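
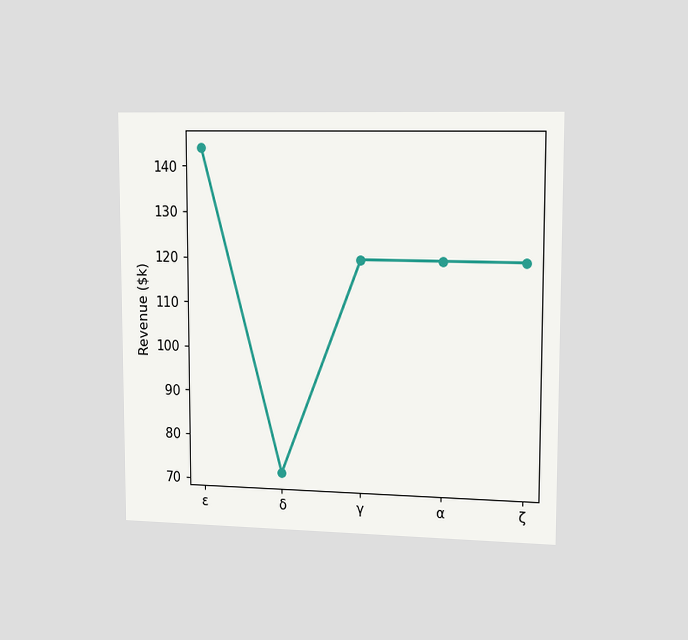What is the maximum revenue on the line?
The chart is viewed slightly from the right. The highest point is at ε, and reading across to the y-axis gives $144k.

$144k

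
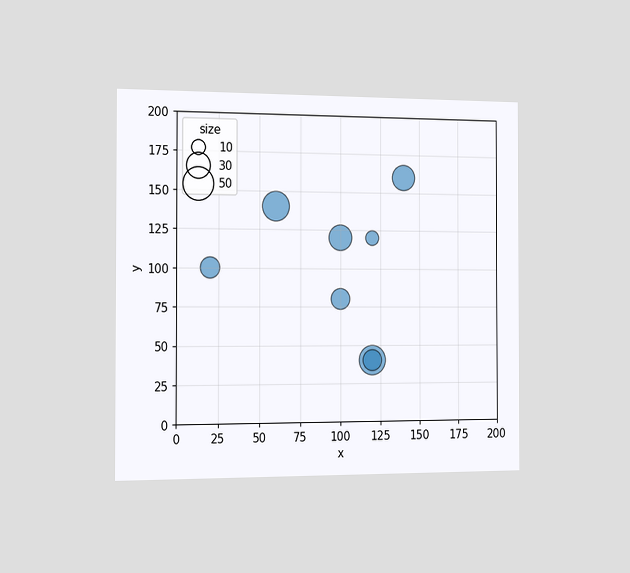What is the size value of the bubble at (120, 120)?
10

The chart is viewed slightly from the left. Matching the bubble at (120, 120) against the size legend gives 10.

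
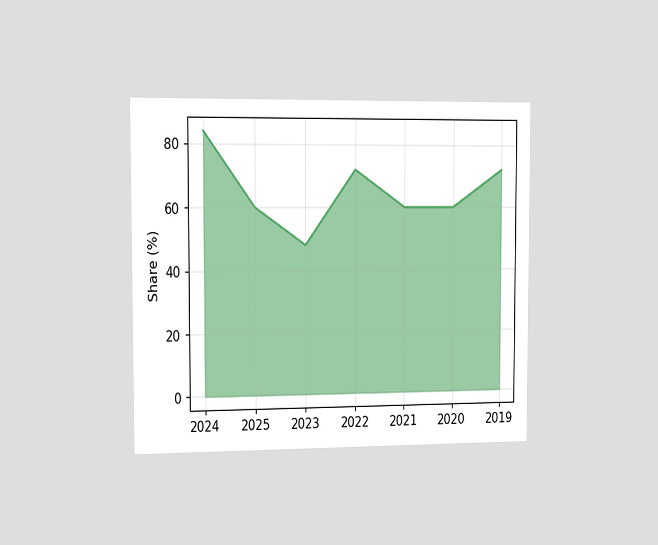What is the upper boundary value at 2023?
The chart is viewed slightly from the left. At 2023 the upper boundary is at 48%.

48%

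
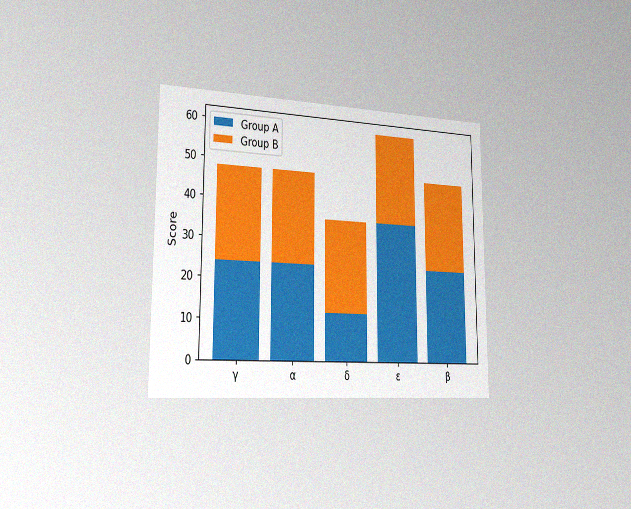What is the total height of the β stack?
48

The chart is viewed slightly from the left, with some photo noise. The β stack's top reaches 48 on the y-axis.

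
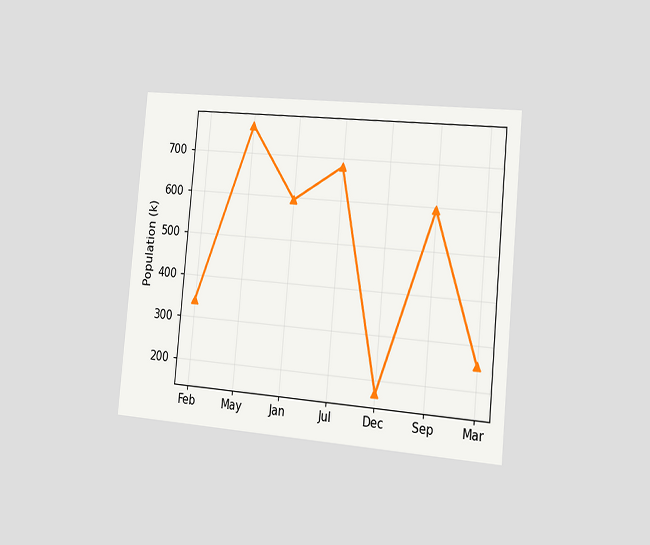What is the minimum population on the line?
The chart is tilted about 5° clockwise and viewed slightly from the right. The lowest point is at Dec, and reading across to the y-axis gives 170k.

170k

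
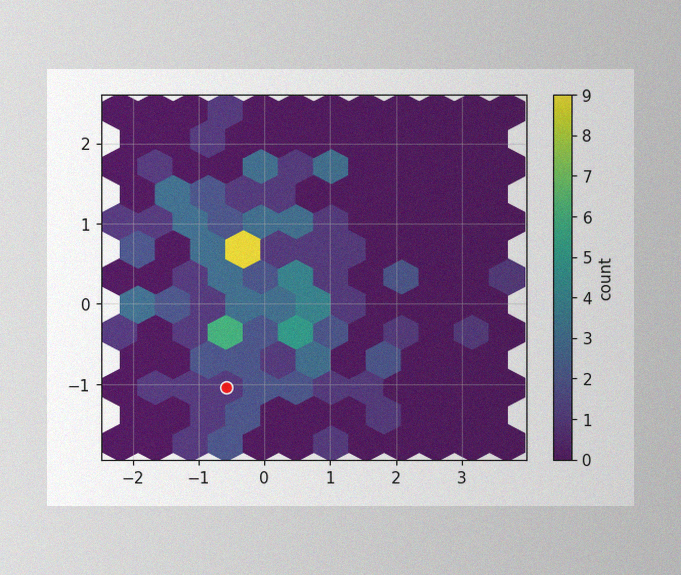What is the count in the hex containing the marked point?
1

The image has some photo noise and uneven lighting. The marked hex reads 1 on the colorbar.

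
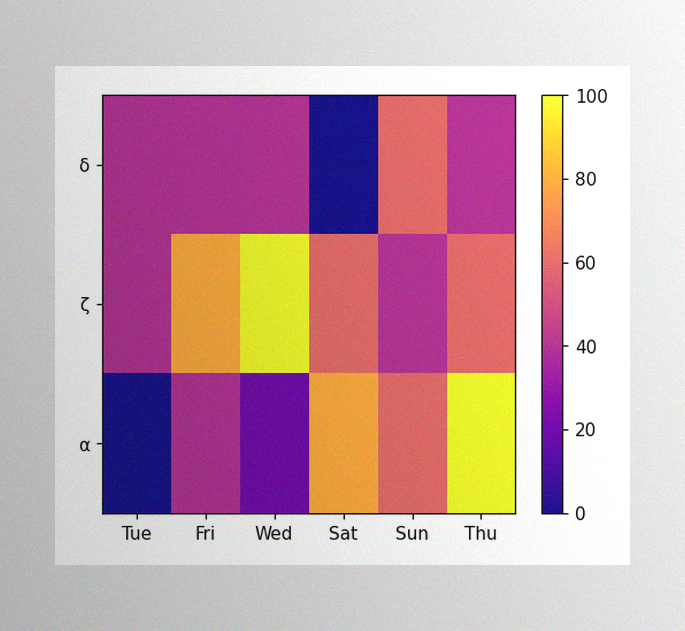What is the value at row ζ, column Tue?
The image has some photo noise and uneven lighting. Matching cell (ζ, Tue) against the colorbar gives 40.

40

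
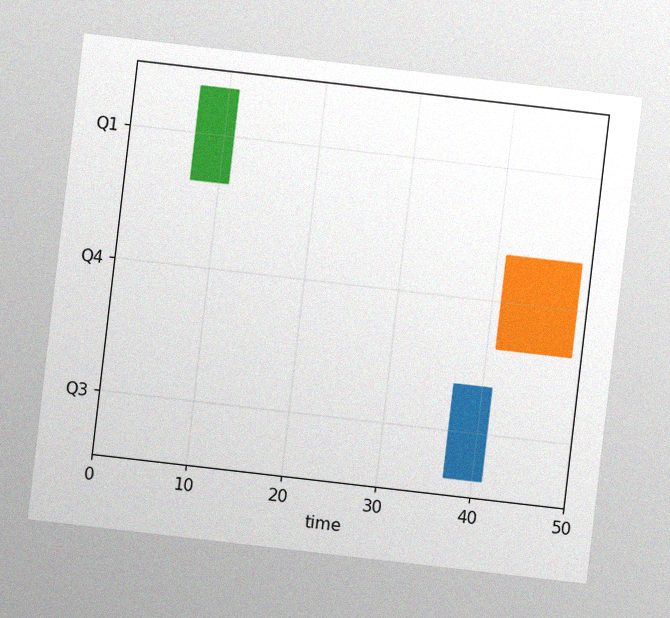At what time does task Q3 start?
The chart is tilted about 7° clockwise, with some photo noise. The Q3 bar begins at t=37.

37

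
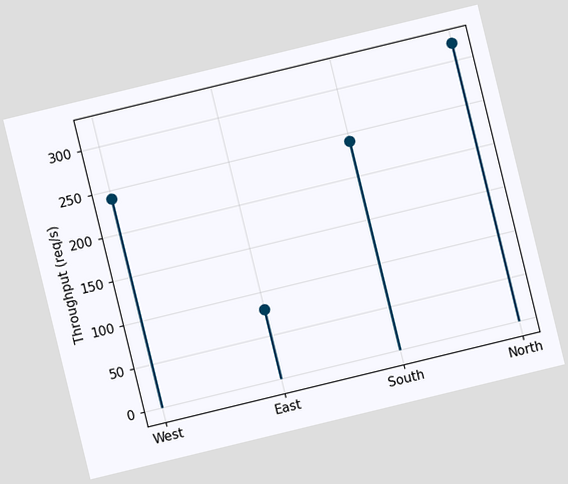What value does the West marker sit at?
240req/s

The chart is tilted about 14° counter-clockwise. The West marker sits at 240req/s.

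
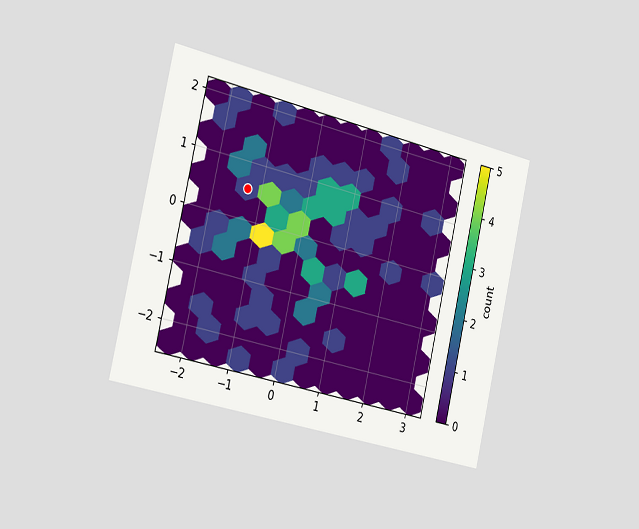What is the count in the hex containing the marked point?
1

The chart is tilted about 13° clockwise and viewed slightly from the left. The marked hex reads 1 on the colorbar.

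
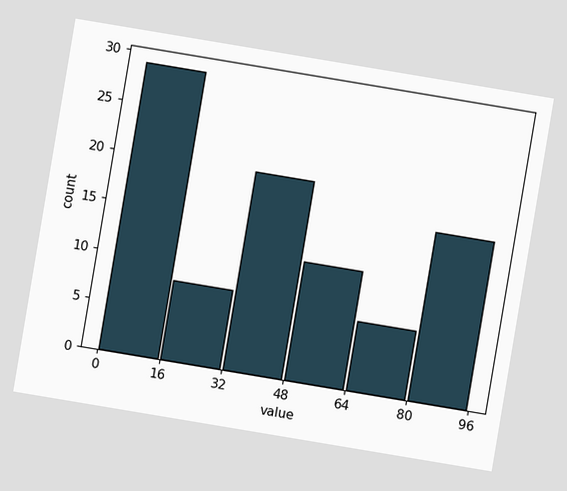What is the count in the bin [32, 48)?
The chart is tilted about 9° clockwise. The [32, 48) bin has height 20.

20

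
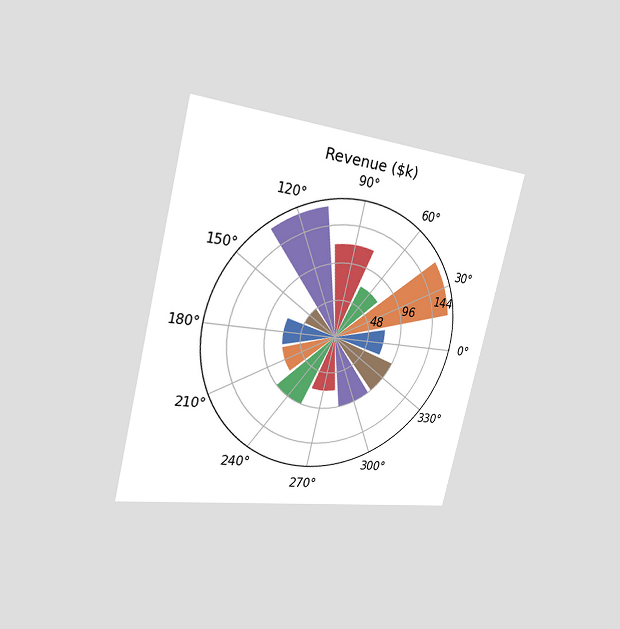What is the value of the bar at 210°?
$72k

The chart is tilted about 13° clockwise and viewed slightly from the left. The bar at 210° reaches $72k on the radial axis.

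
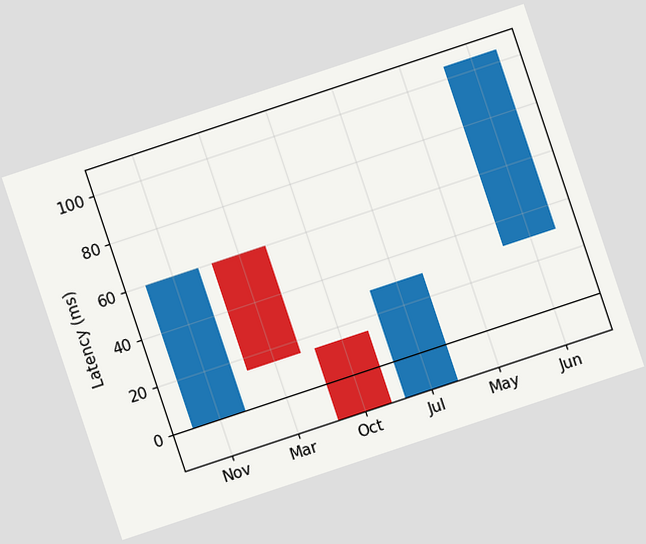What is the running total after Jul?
The chart is tilted about 18° counter-clockwise. After Jul the running total reaches 30ms.

30ms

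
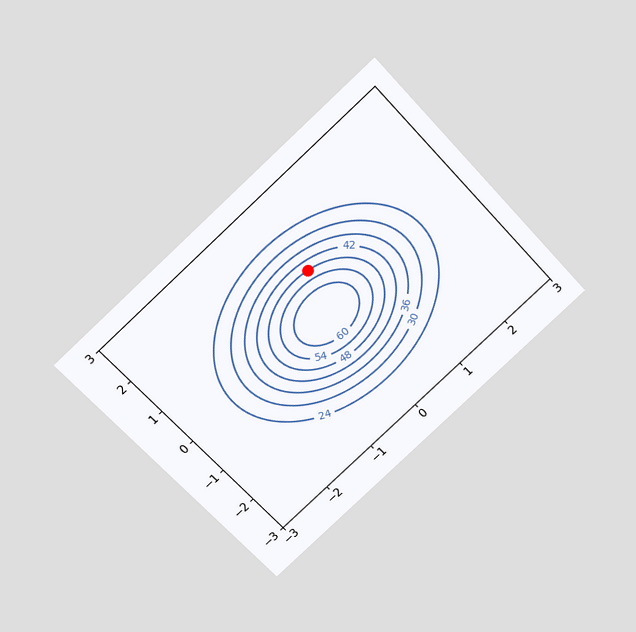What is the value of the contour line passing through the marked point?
48

The chart is tilted about 43° counter-clockwise and viewed slightly from above. The marked point sits on the contour labelled 48.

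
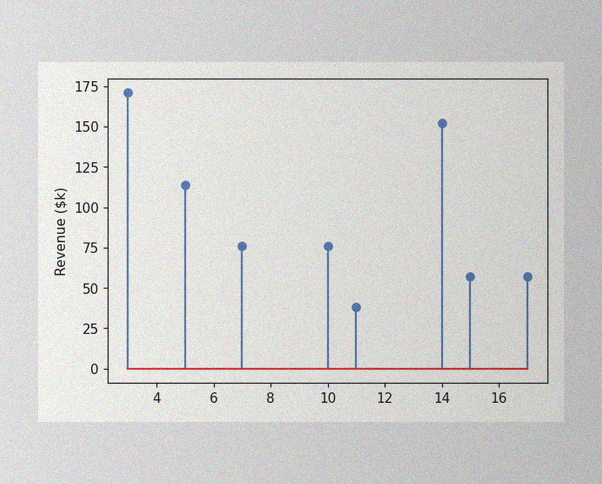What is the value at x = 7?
The image has some photo noise and uneven lighting. The stem at x=7 reaches $76k.

$76k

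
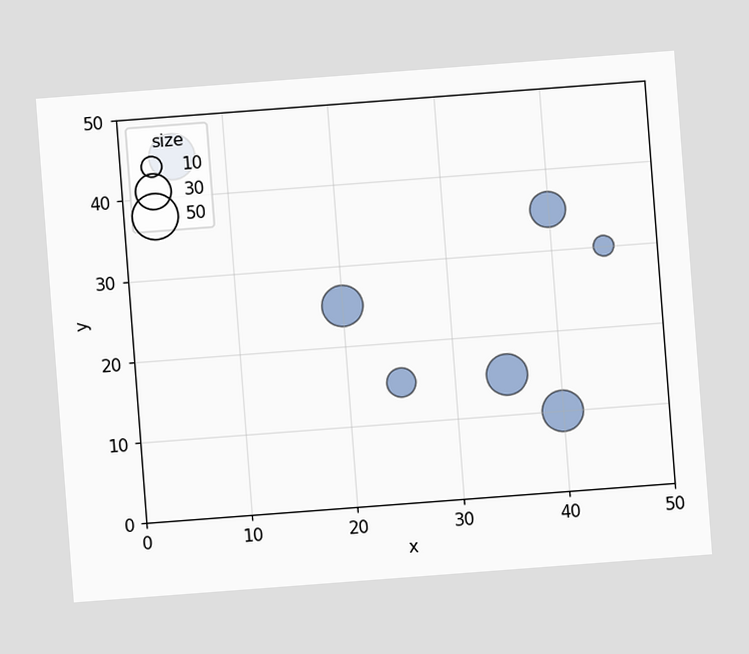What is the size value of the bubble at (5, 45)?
The chart is tilted about 4° counter-clockwise. Matching the bubble at (5, 45) against the size legend gives 50.

50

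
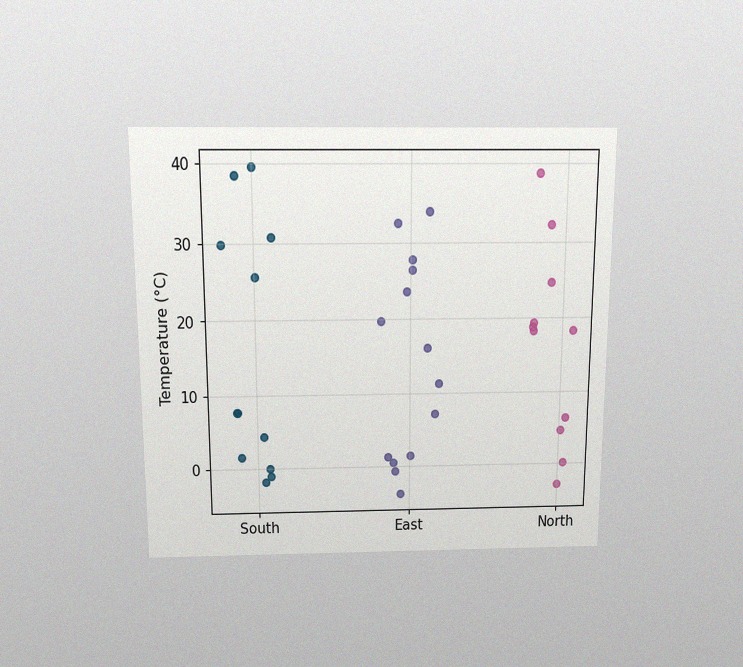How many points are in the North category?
The chart is viewed slightly from above, with some photo noise. Counting the markers in the North column gives 11.

11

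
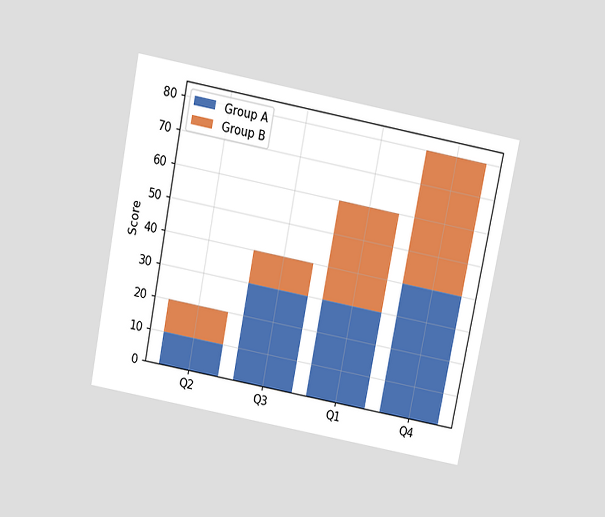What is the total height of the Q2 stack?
20

The chart is tilted about 11° clockwise and viewed slightly from above. The Q2 stack's top reaches 20 on the y-axis.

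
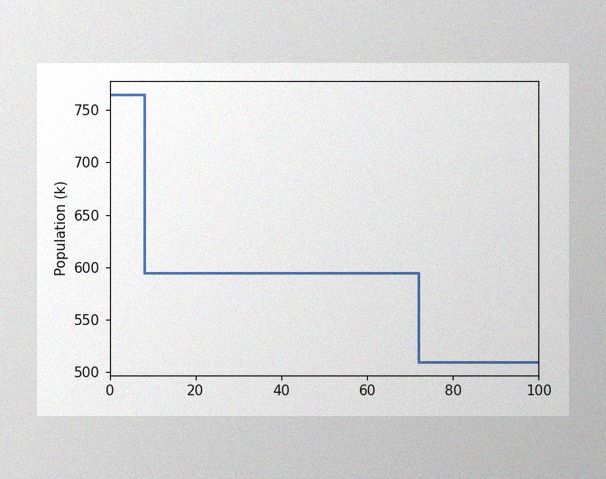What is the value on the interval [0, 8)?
765k

The image has some photo noise and uneven lighting. On [0, 8) the step sits at 765k.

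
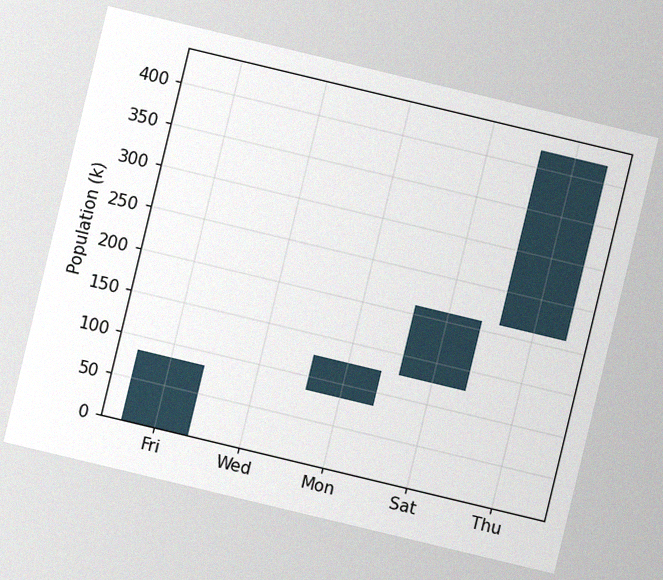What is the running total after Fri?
The chart is tilted about 13° clockwise, with some photo noise. After Fri the running total reaches 84k.

84k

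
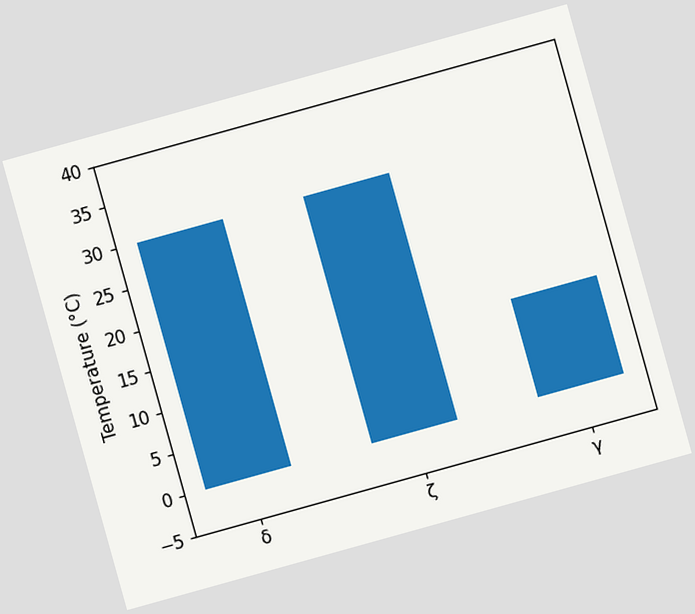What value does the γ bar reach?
The chart is tilted about 16° counter-clockwise. Reading along the chart's y-axis, the γ bar reaches 12°C.

12°C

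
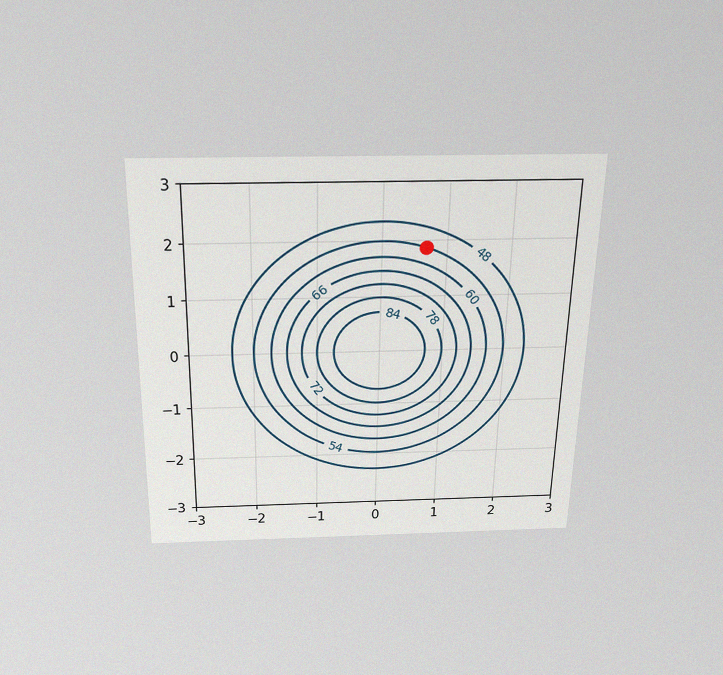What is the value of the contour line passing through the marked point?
54

The chart is viewed slightly from above, with some photo noise. The marked point sits on the contour labelled 54.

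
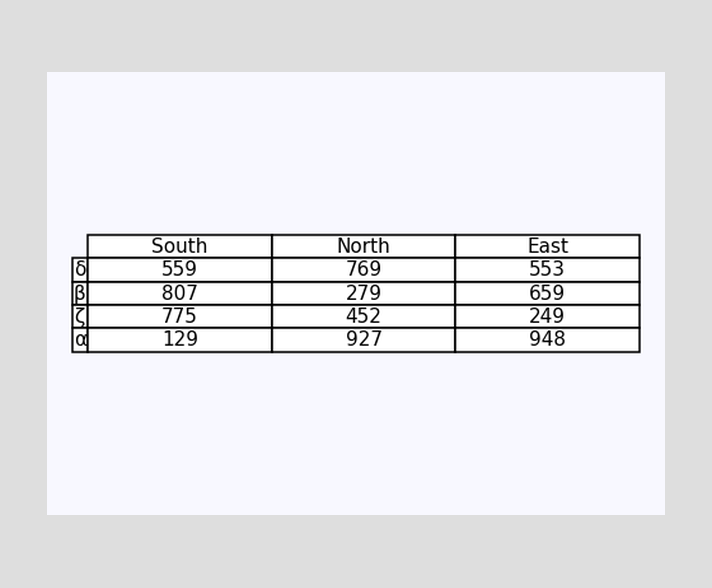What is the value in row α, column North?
The (α, North) cell reads 927.

927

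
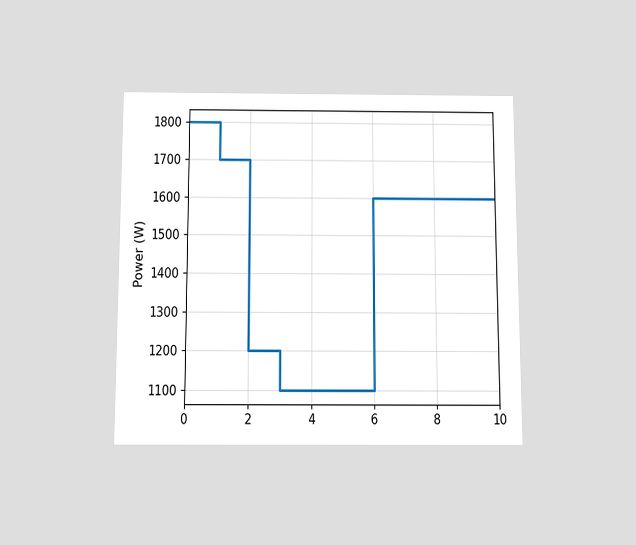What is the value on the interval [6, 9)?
The chart is viewed slightly from below. On [6, 9) the step sits at 1600W.

1600W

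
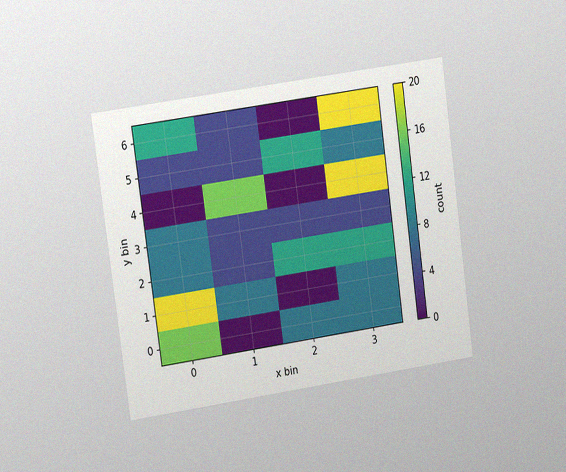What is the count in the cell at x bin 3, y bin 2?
12

The chart is tilted about 8° counter-clockwise and viewed at a slight angle, with some photo noise. Matching the cell (3, 2) against the colorbar gives 12.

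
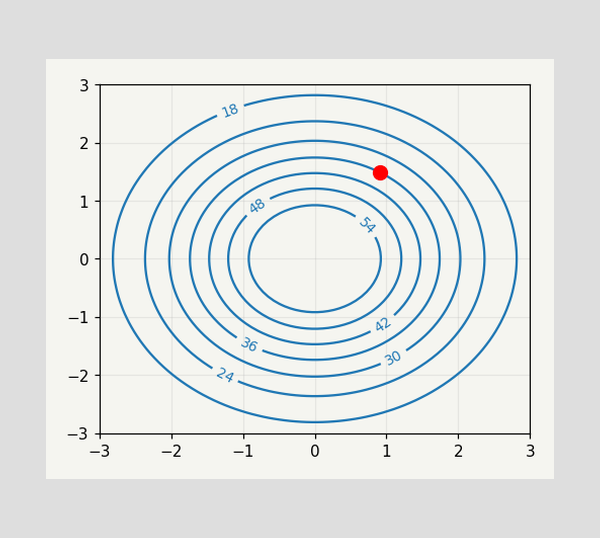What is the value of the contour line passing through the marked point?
36

The marked point sits on the contour labelled 36.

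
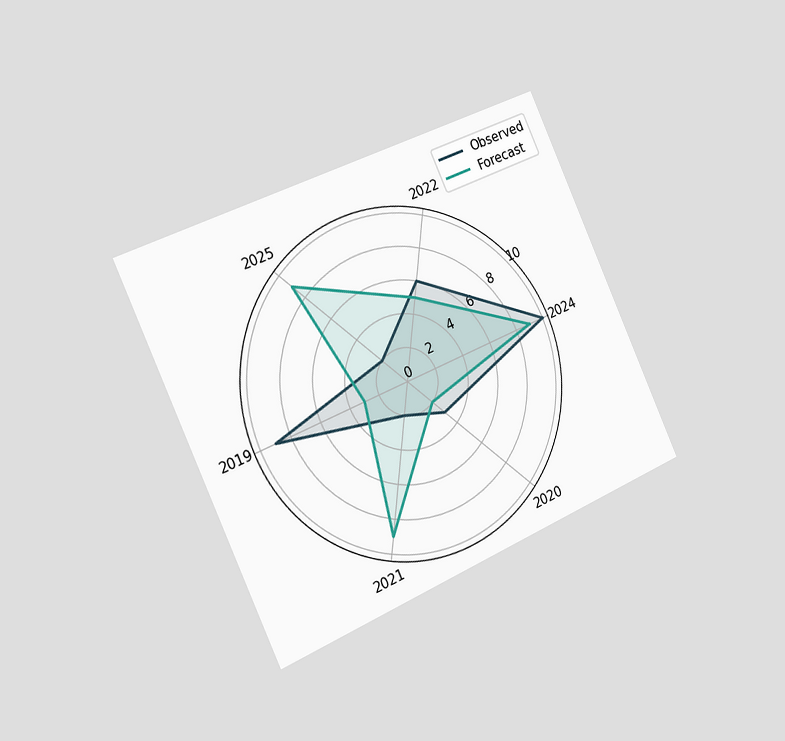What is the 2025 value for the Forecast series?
9

The chart is tilted about 24° counter-clockwise and viewed slightly from the left. On the 2025 axis, Forecast reaches 9.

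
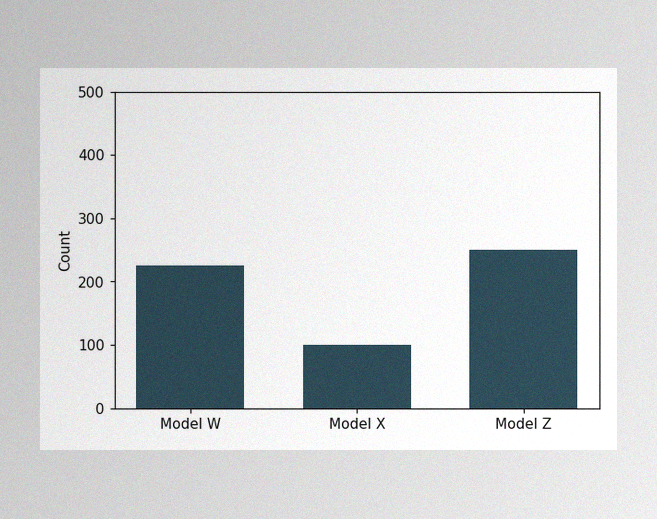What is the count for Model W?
The image has some photo noise and uneven lighting. Reading along the chart's y-axis, the Model W bar reaches 225.

225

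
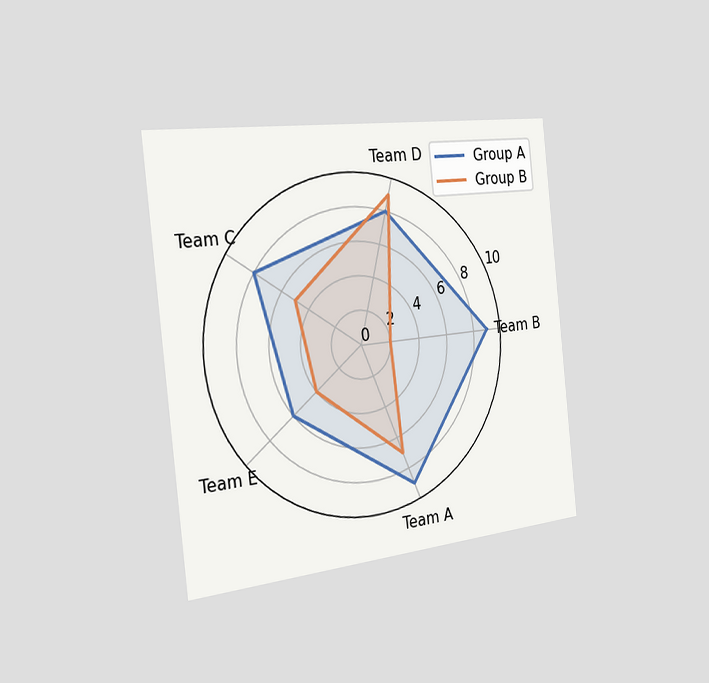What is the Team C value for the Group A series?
The chart is tilted about 6° counter-clockwise and viewed slightly from the left. On the Team C axis, Group A reaches 8.

8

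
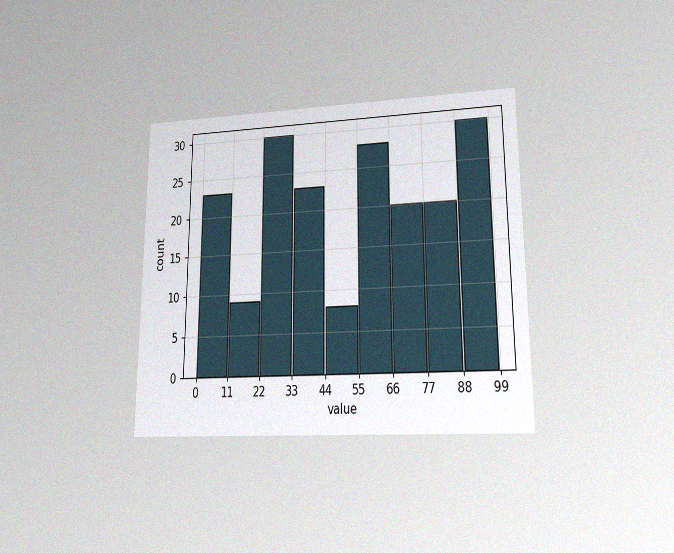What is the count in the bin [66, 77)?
The chart is viewed at a slight angle, with some photo noise. The [66, 77) bin has height 20.

20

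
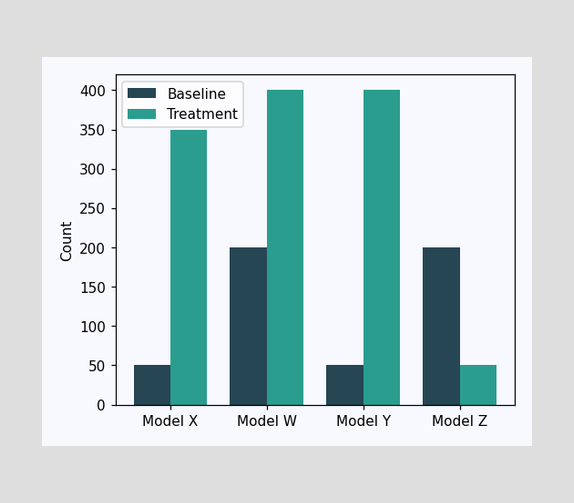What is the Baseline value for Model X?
The Baseline bar at Model X reaches 50 on the y-axis.

50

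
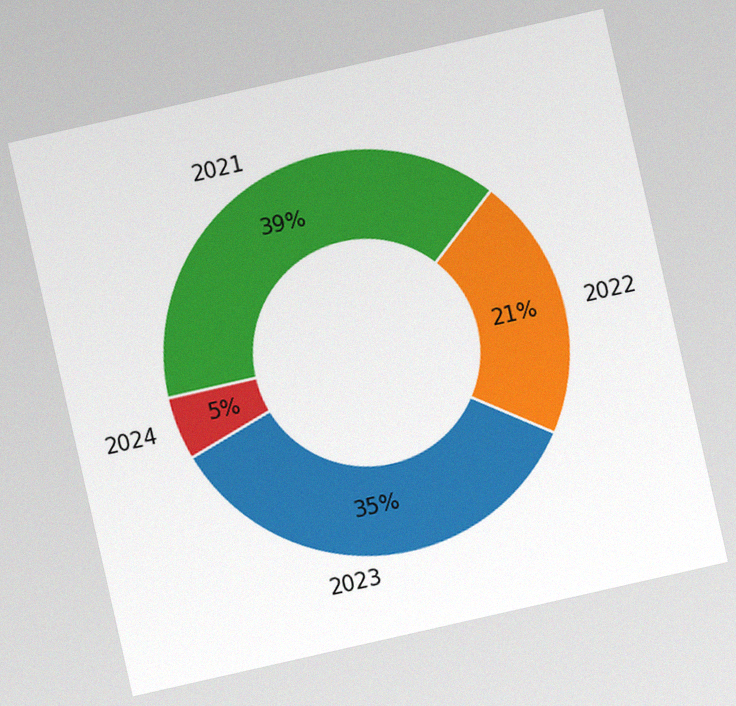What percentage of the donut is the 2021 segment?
The chart is tilted about 13° counter-clockwise, with some photo noise. The 2021 segment takes up 39% of the ring.

39%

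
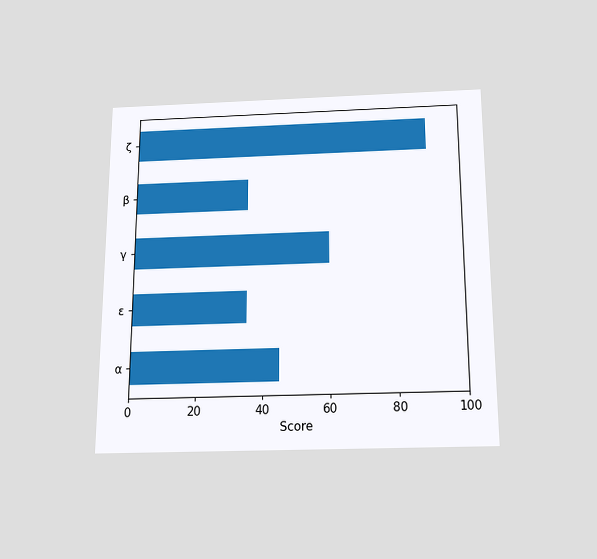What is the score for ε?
35

The chart is viewed slightly from below. Reading along the chart's x-axis, the ε bar reaches 35.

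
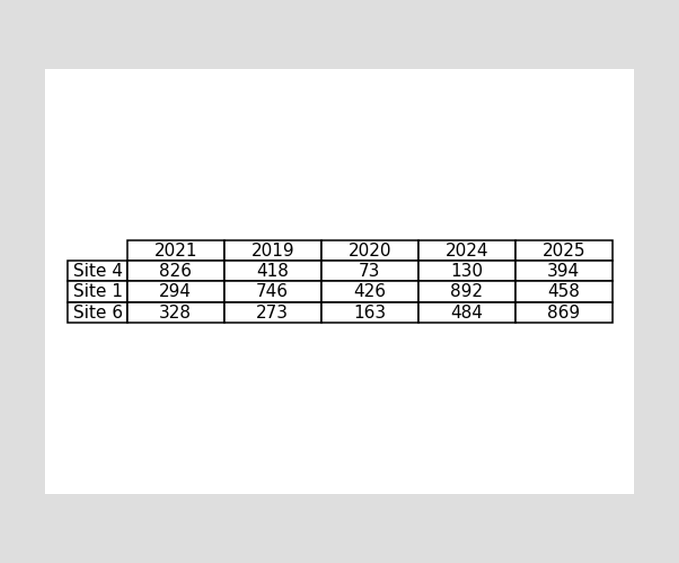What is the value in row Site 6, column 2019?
The (Site 6, 2019) cell reads 273.

273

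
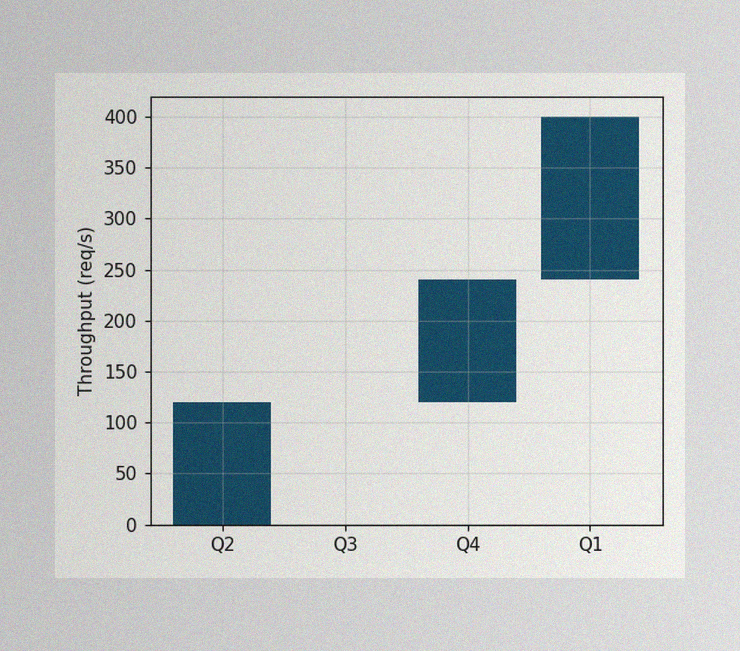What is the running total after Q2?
The image has some photo noise and uneven lighting. After Q2 the running total reaches 120req/s.

120req/s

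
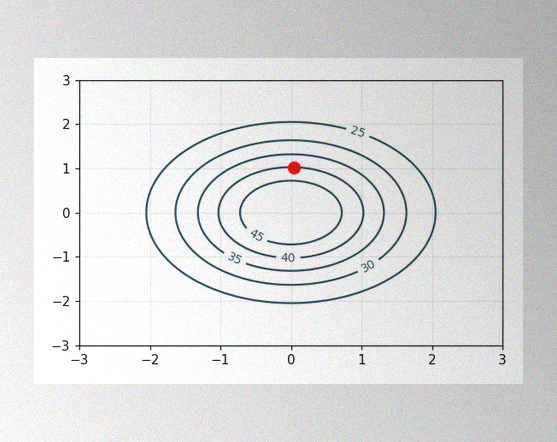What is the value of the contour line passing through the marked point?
40

The image has some photo noise and uneven lighting. The marked point sits on the contour labelled 40.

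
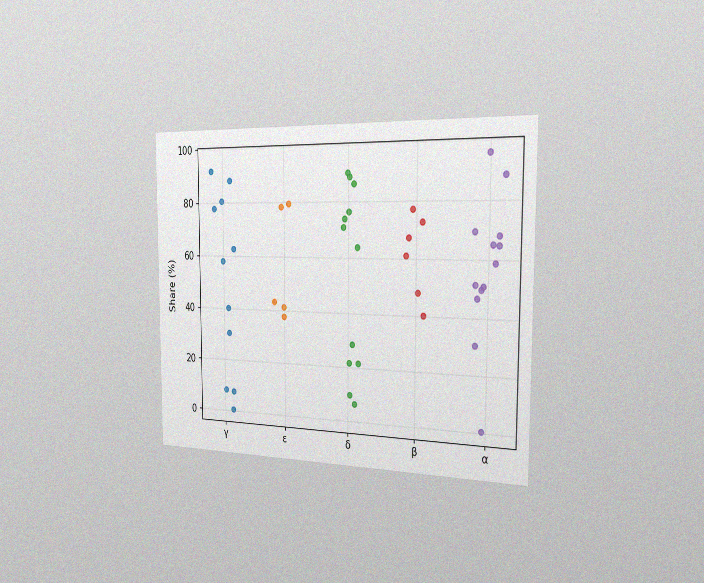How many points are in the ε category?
5

The chart is viewed slightly from the right, with some photo noise. Counting the markers in the ε column gives 5.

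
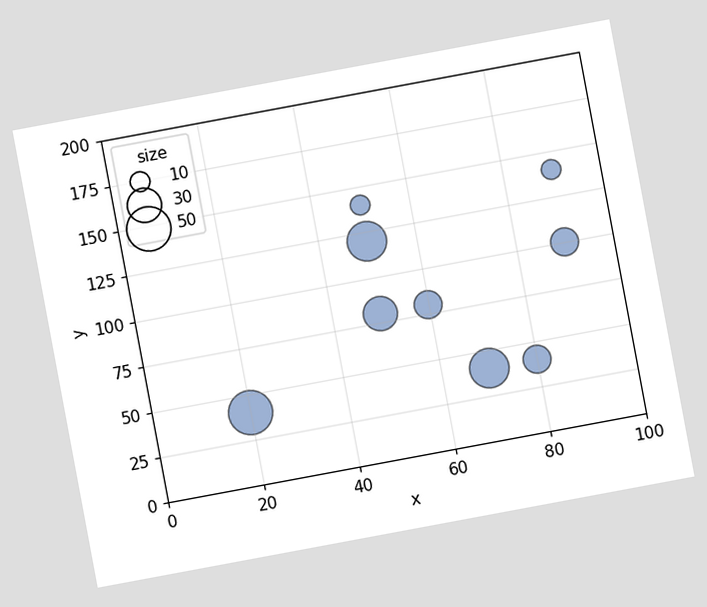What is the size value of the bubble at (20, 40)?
The chart is tilted about 11° counter-clockwise. Matching the bubble at (20, 40) against the size legend gives 50.

50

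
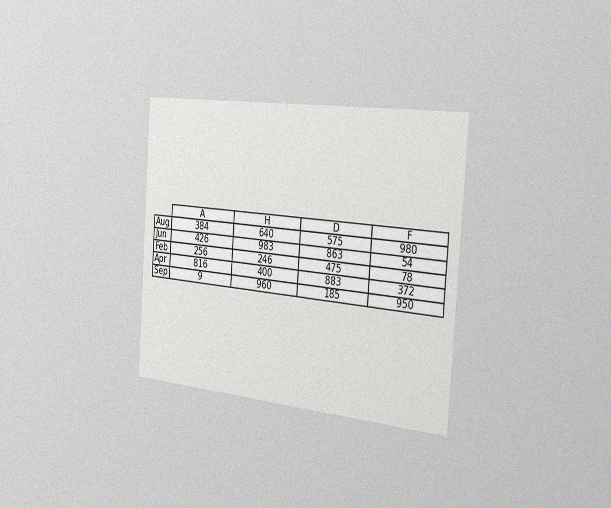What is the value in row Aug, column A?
The chart is tilted about 4° clockwise and viewed slightly from the right, with some photo noise. The (Aug, A) cell reads 384.

384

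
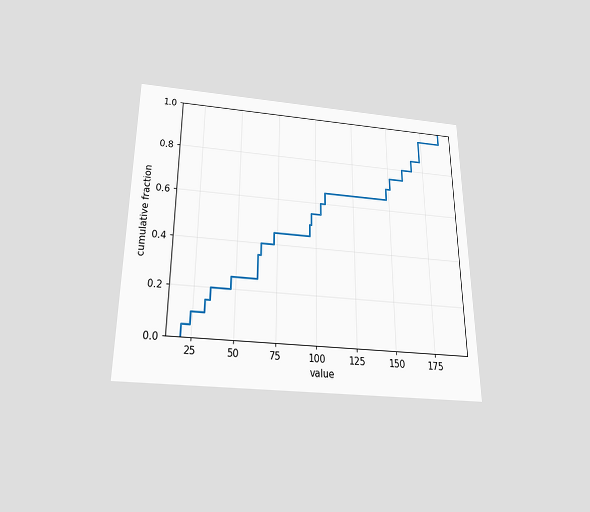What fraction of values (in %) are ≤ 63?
35%

The chart is viewed slightly from below. At x=63 the ECDF step is at 35%.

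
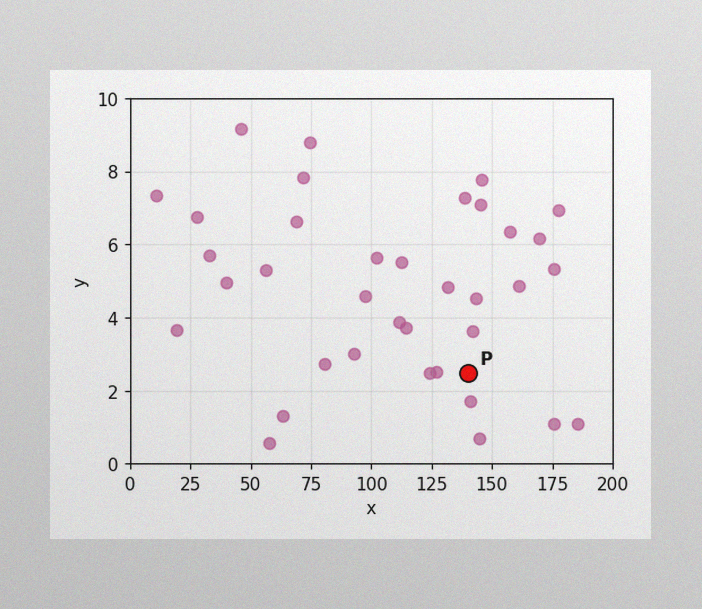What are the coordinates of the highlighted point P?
(140, 2.5)

The image has some photo noise and uneven lighting. Following the gridlines from P to each axis, P sits at (140, 2.5).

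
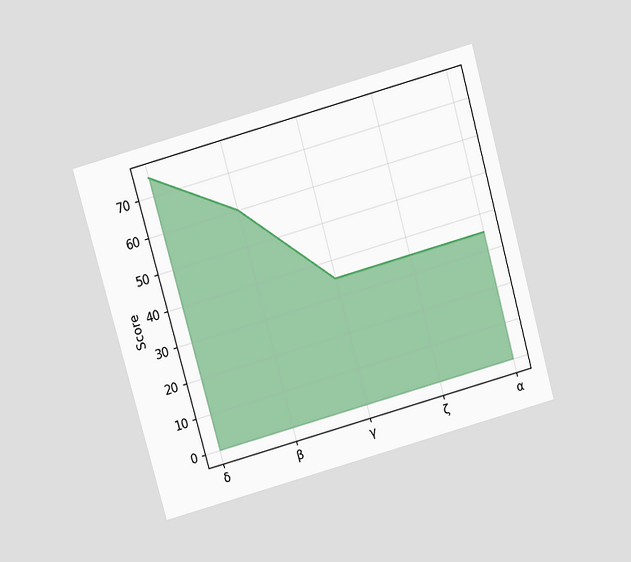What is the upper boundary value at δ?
75

The chart is tilted about 16° counter-clockwise and viewed slightly from above. At δ the upper boundary is at 75.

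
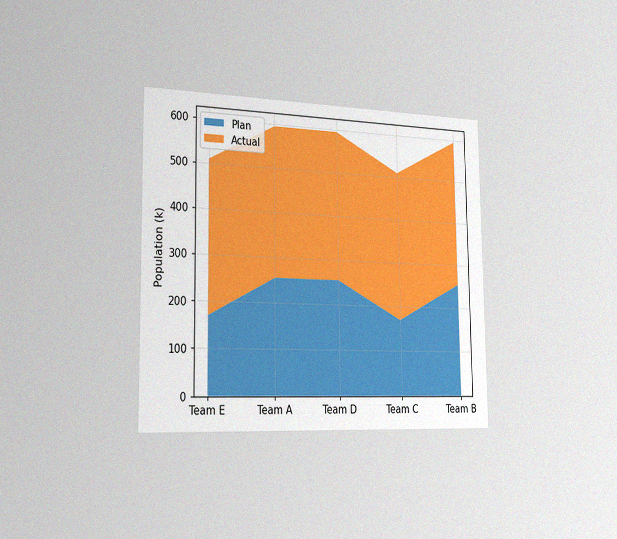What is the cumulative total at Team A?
The chart is viewed slightly from the left, with some photo noise. The stacked total at Team A reaches 595k.

595k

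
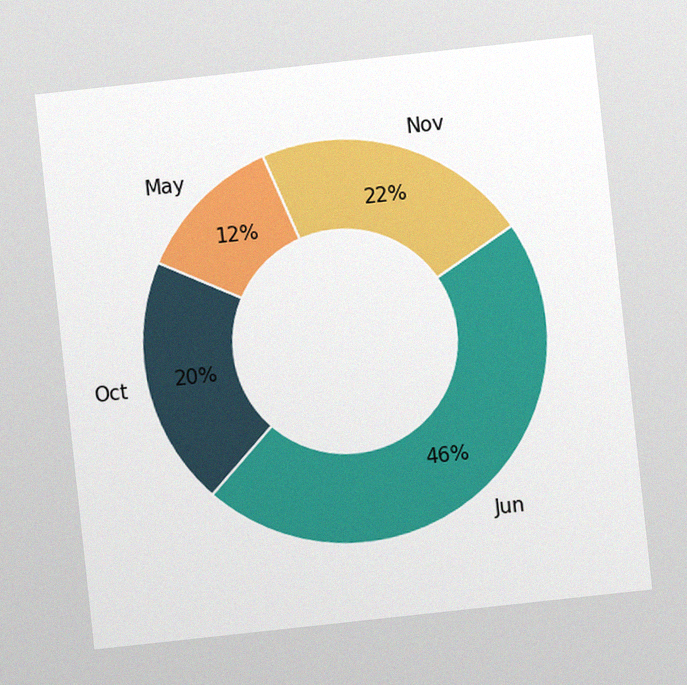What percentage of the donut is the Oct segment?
20%

The chart is tilted about 6° counter-clockwise, with some photo noise. The Oct segment takes up 20% of the ring.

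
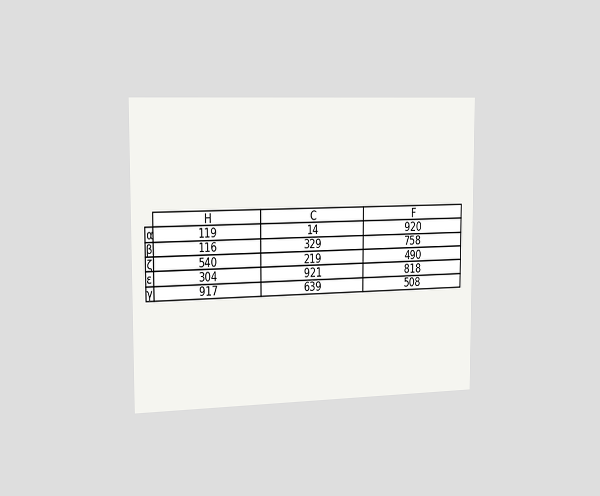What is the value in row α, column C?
The chart is viewed slightly from the left. The (α, C) cell reads 14.

14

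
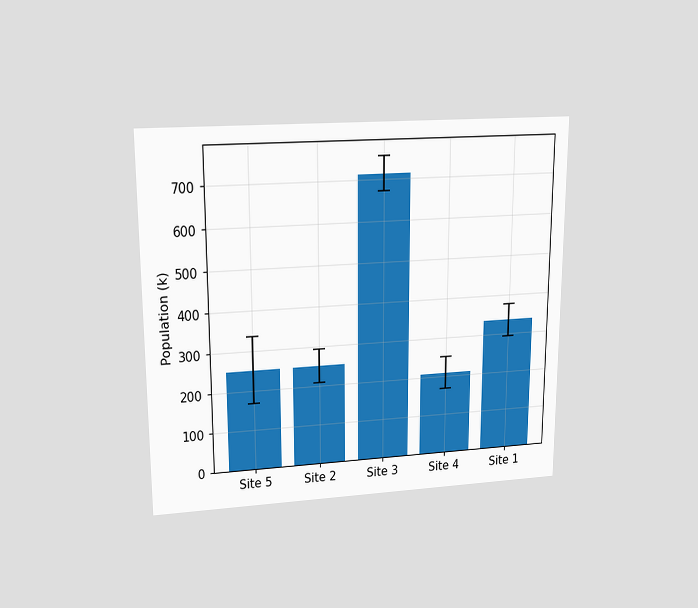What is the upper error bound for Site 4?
The chart is viewed slightly from above. The Site 4 bar's upper whisker reaches 252k.

252k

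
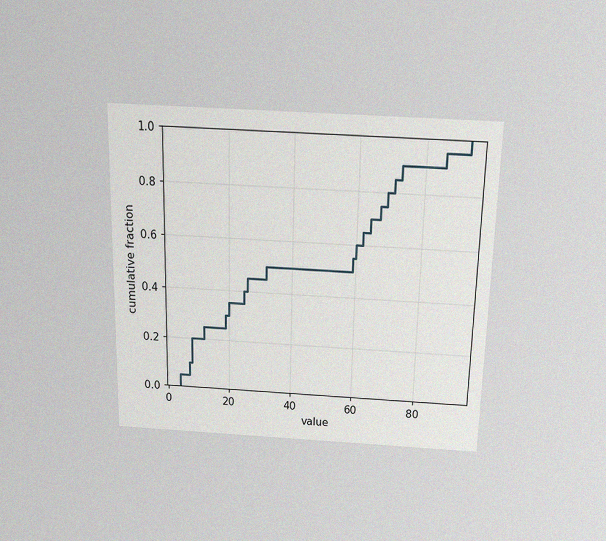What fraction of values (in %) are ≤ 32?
50%

The chart is viewed slightly from above, with some photo noise. At x=32 the ECDF step is at 50%.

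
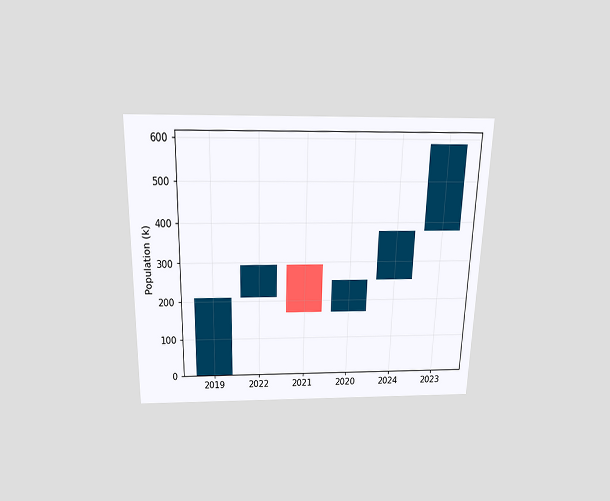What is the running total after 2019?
The chart is viewed slightly from above. After 2019 the running total reaches 210k.

210k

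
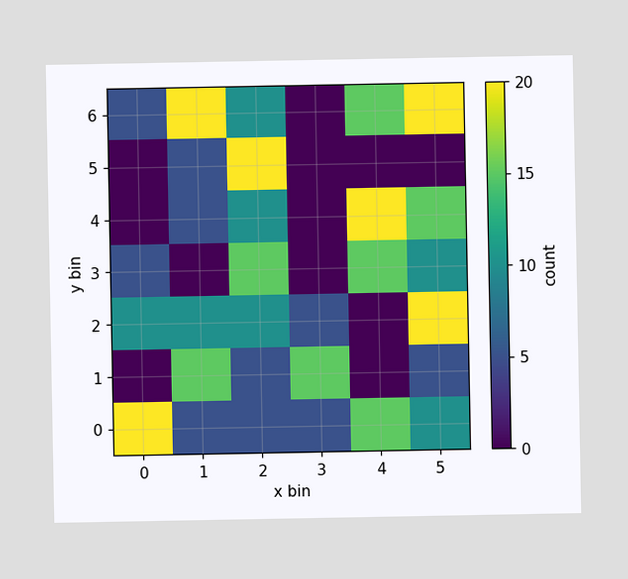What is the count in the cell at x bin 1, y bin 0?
Matching the cell (1, 0) against the colorbar gives 5.

5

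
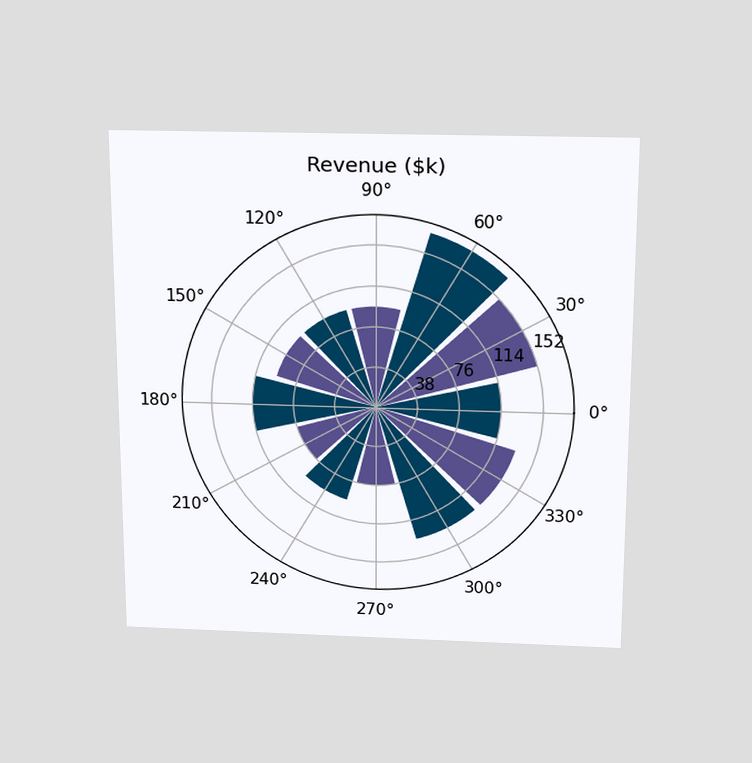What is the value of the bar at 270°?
The chart is viewed slightly from above. The bar at 270° reaches $76k on the radial axis.

$76k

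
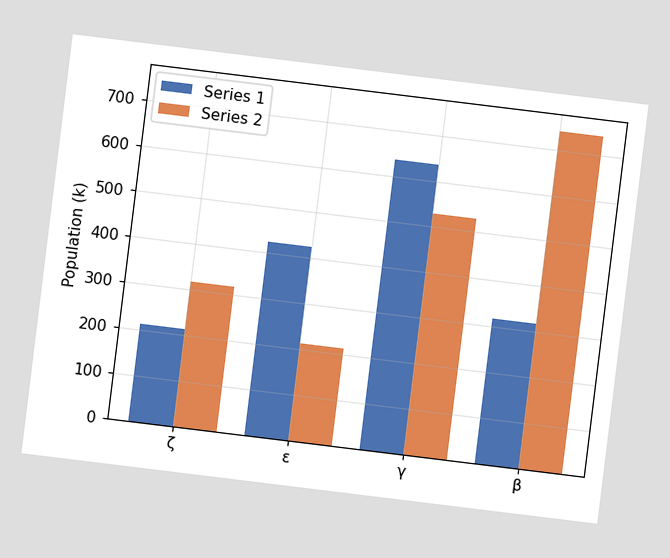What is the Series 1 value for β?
318k

The chart is tilted about 7° clockwise. The Series 1 bar at β reaches 318k on the y-axis.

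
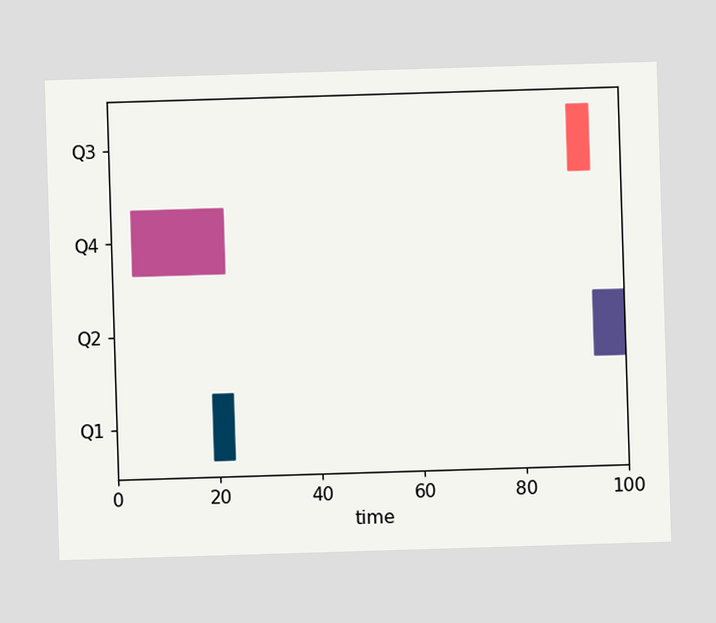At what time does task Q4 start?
The Q4 bar begins at t=4.

4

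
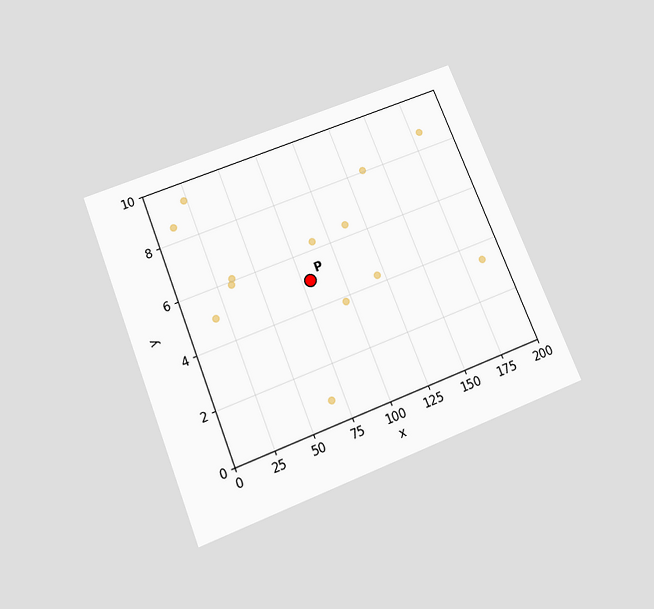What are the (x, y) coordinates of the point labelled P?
(80, 5)

The chart is tilted about 22° counter-clockwise and viewed slightly from below. Following the gridlines from P to each axis, P sits at (80, 5).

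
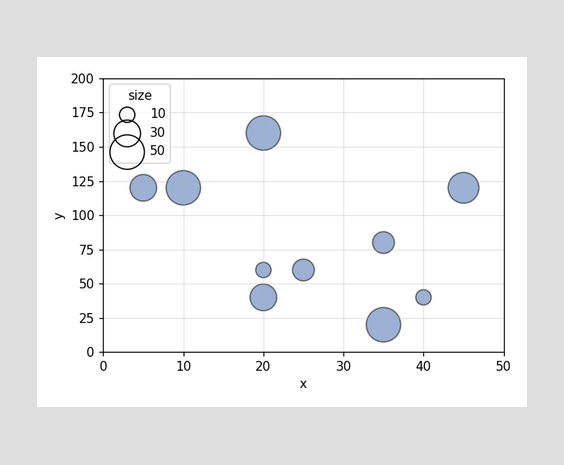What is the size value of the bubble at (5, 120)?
Matching the bubble at (5, 120) against the size legend gives 30.

30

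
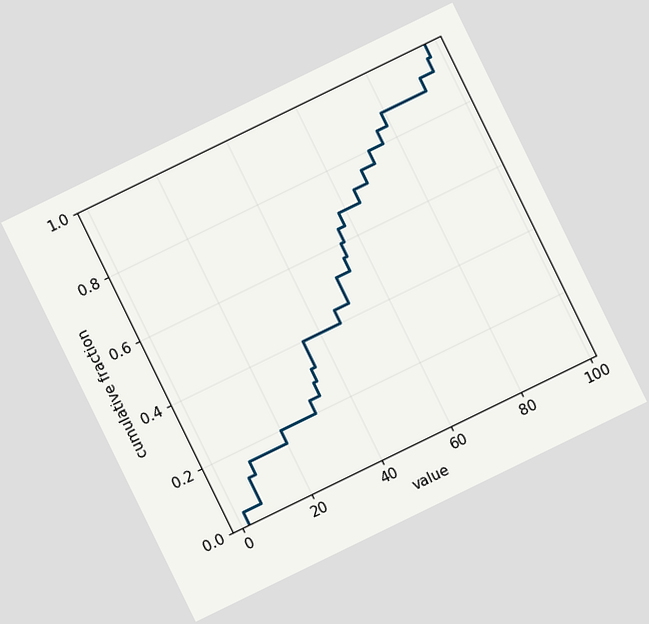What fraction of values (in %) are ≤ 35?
The chart is tilted about 26° counter-clockwise. At x=35 the ECDF step is at 40%.

40%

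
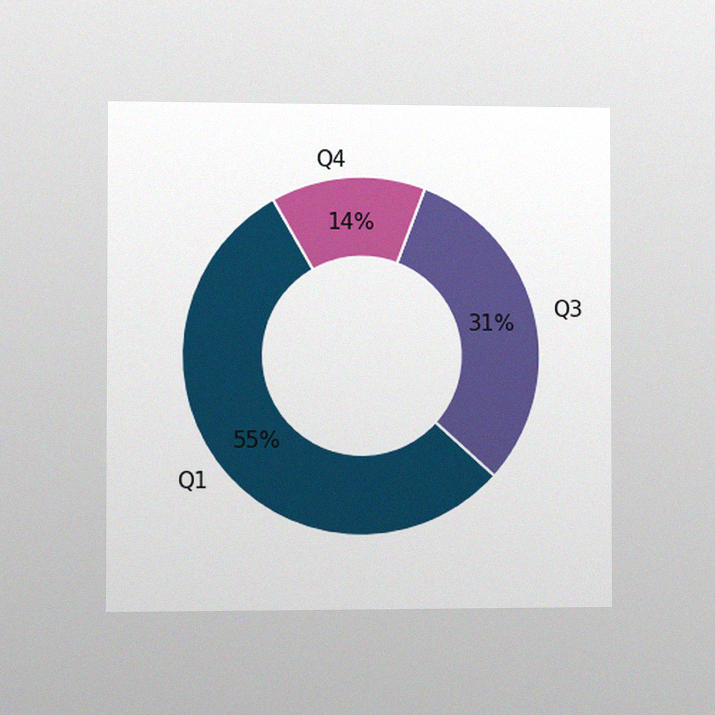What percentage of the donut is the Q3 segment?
31%

The chart is viewed slightly from the left, with some photo noise. The Q3 segment takes up 31% of the ring.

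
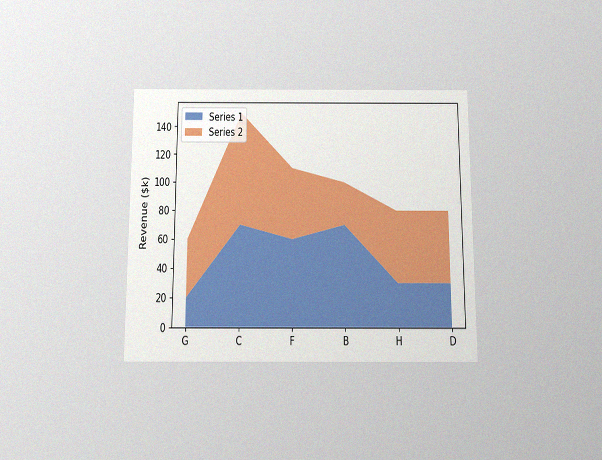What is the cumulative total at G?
The chart is viewed slightly from below, with some photo noise. The stacked total at G reaches $60k.

$60k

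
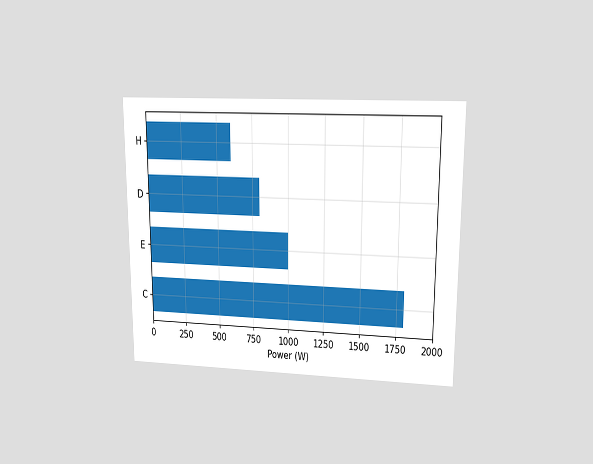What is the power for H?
The chart is viewed at a slight angle. Reading along the chart's x-axis, the H bar reaches 600W.

600W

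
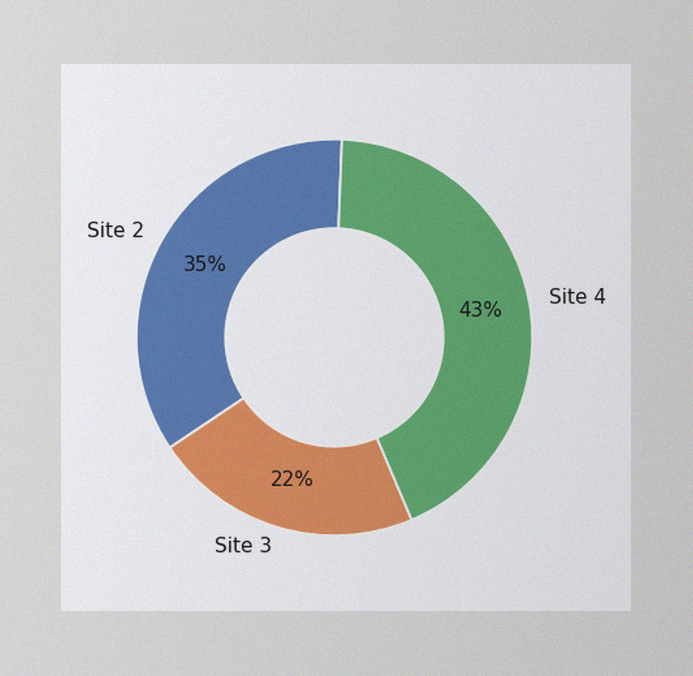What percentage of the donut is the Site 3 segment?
The image has some photo noise and uneven lighting. The Site 3 segment takes up 22% of the ring.

22%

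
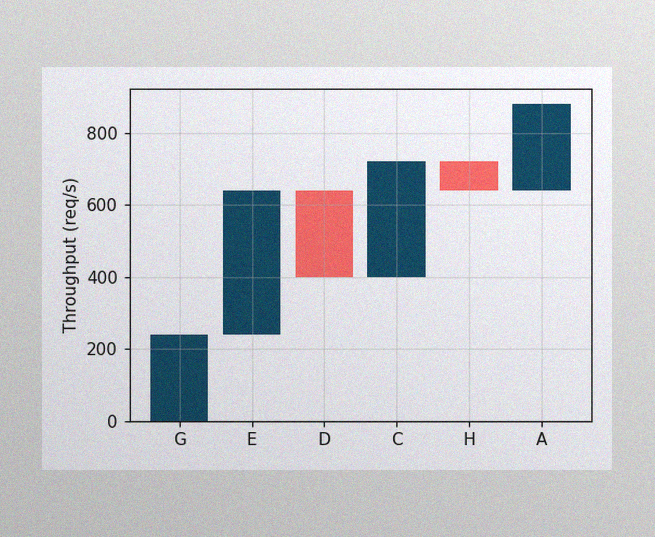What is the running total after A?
The image has some photo noise and uneven lighting. After A the running total reaches 880req/s.

880req/s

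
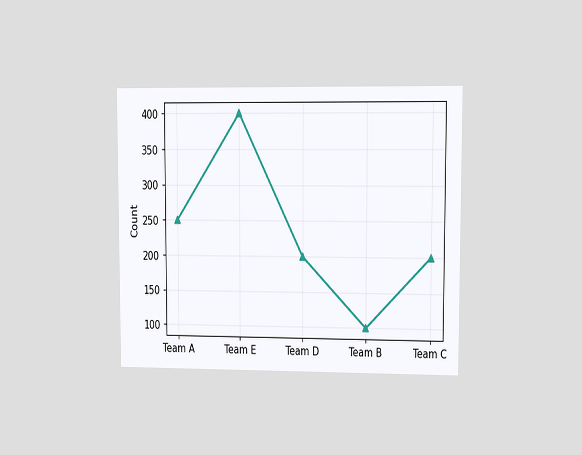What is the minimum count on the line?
100

The chart is viewed at a slight angle. The lowest point is at Team B, and reading across to the y-axis gives 100.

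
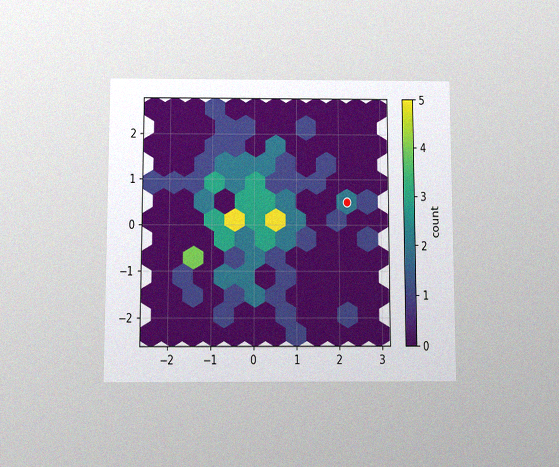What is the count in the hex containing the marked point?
The chart is viewed slightly from below, with some photo noise. The marked hex reads 2 on the colorbar.

2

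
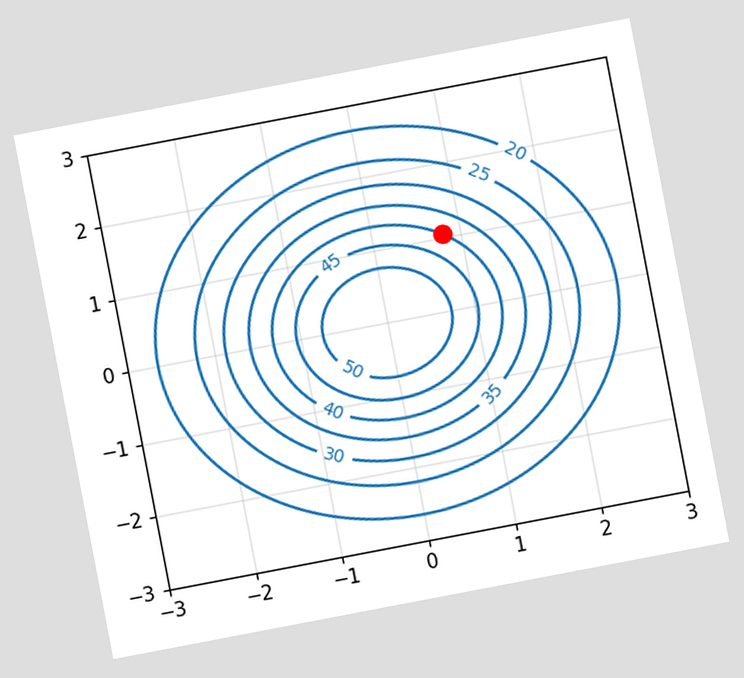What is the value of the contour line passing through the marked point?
40

The chart is tilted about 11° counter-clockwise. The marked point sits on the contour labelled 40.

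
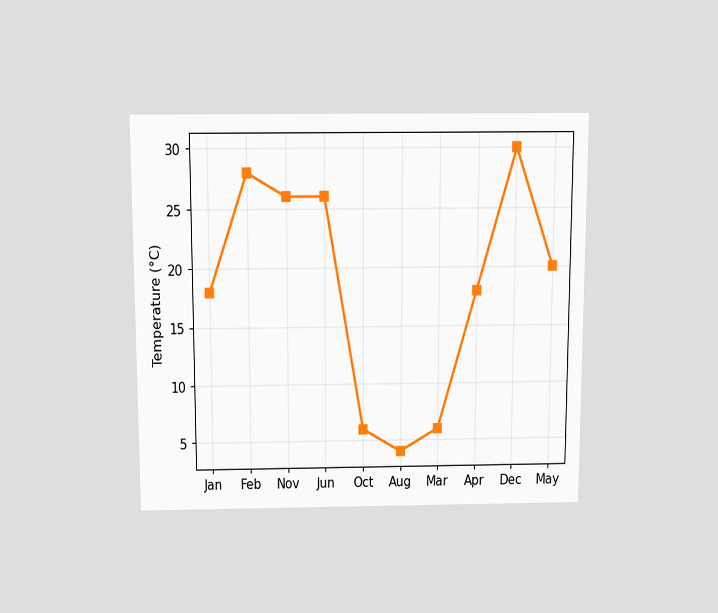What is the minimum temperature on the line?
4°C

The chart is viewed slightly from above. The lowest point is at Aug, and reading across to the y-axis gives 4°C.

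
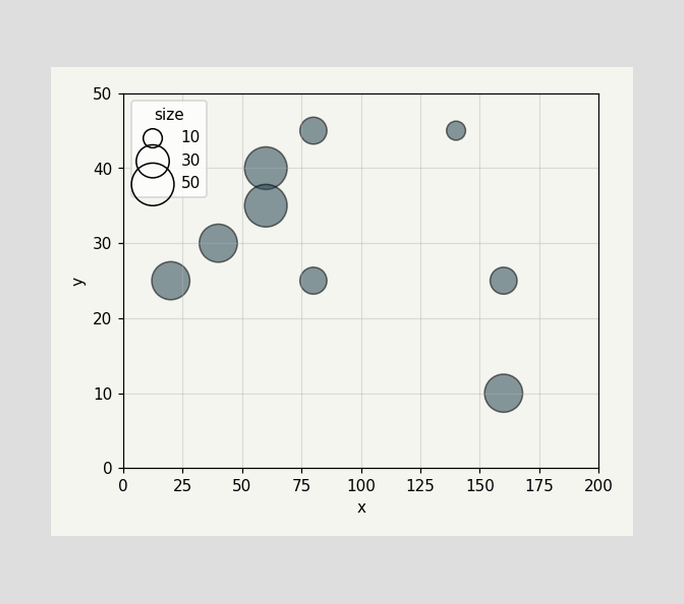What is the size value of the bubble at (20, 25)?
Matching the bubble at (20, 25) against the size legend gives 40.

40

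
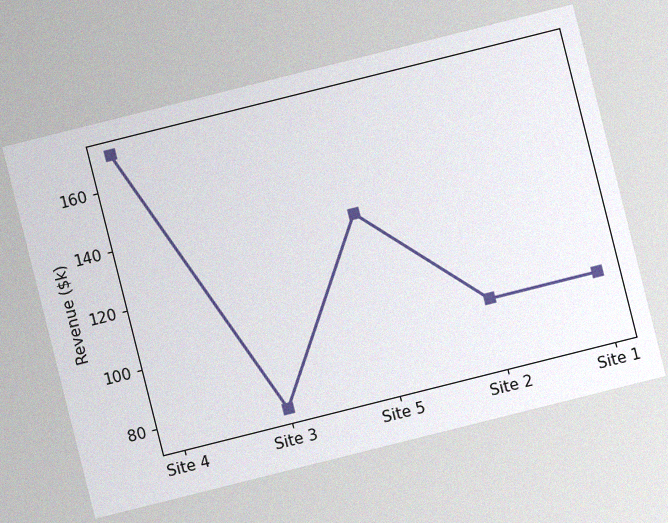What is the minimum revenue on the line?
$76k

The chart is tilted about 14° counter-clockwise, with some photo noise. The lowest point is at Site 3, and reading across to the y-axis gives $76k.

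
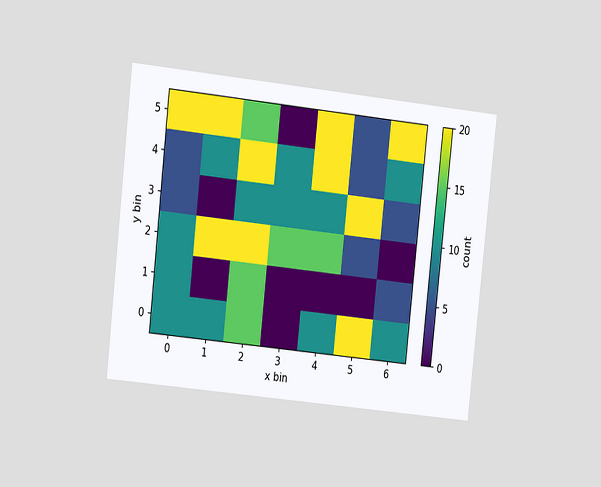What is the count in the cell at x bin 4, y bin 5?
The chart is tilted about 6° clockwise and viewed slightly from the left. Matching the cell (4, 5) against the colorbar gives 20.

20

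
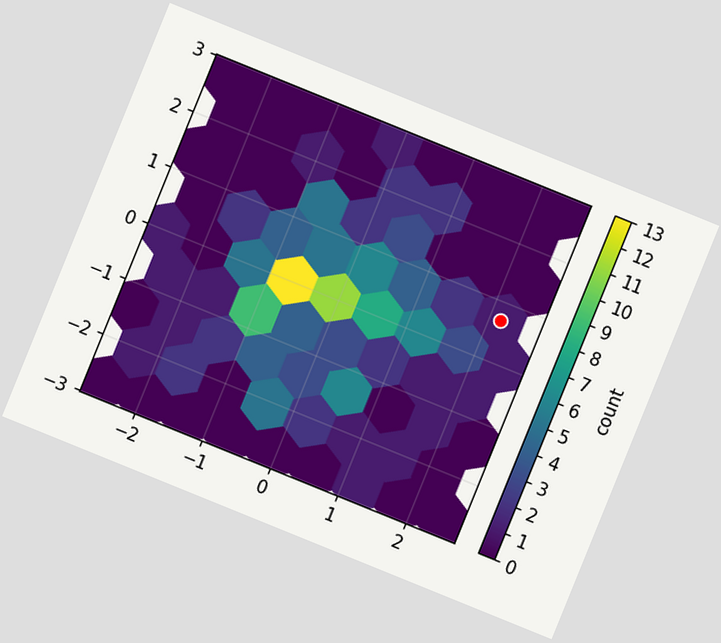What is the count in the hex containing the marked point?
The chart is tilted about 22° clockwise. The marked hex reads 1 on the colorbar.

1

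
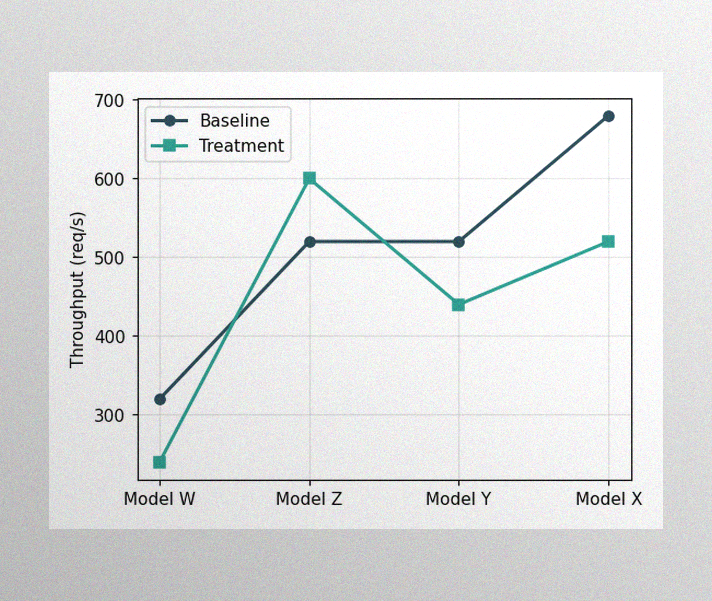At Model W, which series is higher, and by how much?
The image has some photo noise and uneven lighting. At Model W, Baseline sits above the other line by 80req/s.

Baseline, by 80req/s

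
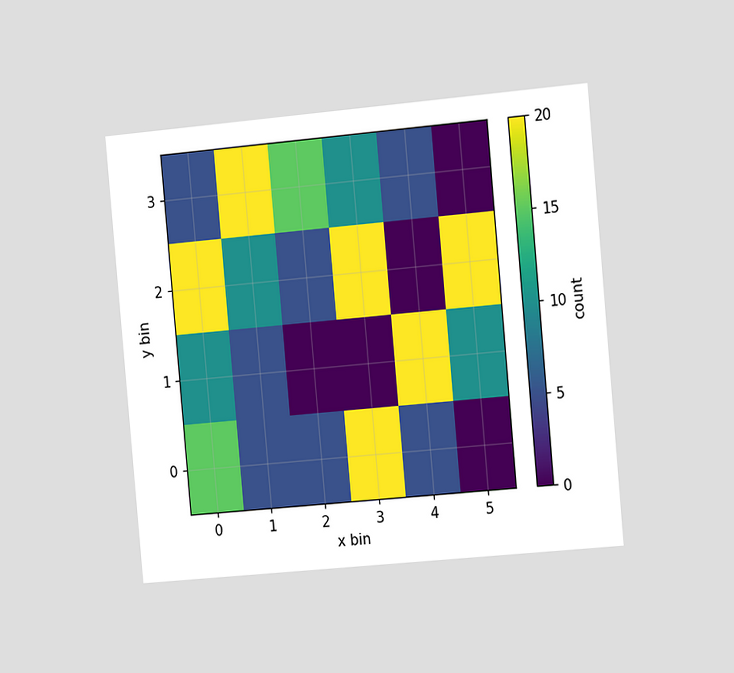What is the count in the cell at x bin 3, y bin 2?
20

The chart is tilted about 5° counter-clockwise and viewed slightly from the right. Matching the cell (3, 2) against the colorbar gives 20.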